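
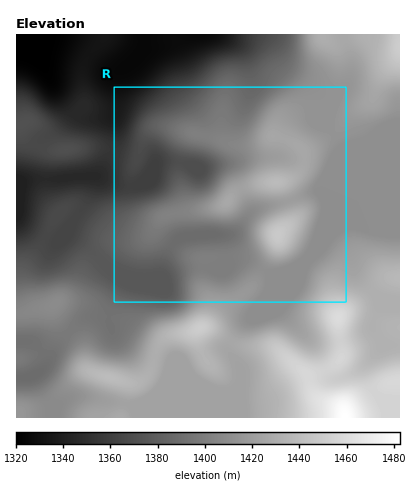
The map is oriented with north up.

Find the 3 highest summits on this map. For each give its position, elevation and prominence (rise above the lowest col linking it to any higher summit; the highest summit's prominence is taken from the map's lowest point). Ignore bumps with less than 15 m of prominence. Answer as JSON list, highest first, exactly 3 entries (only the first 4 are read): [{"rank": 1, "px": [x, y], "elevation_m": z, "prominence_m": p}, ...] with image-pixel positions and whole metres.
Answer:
[{"rank": 1, "px": [200, 328], "elevation_m": 1451, "prominence_m": 24}, {"rank": 2, "px": [278, 234], "elevation_m": 1448, "prominence_m": 34}, {"rank": 3, "px": [276, 182], "elevation_m": 1439, "prominence_m": 19}]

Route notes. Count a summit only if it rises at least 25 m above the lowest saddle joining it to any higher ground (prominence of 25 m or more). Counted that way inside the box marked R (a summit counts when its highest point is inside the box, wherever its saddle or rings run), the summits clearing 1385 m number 1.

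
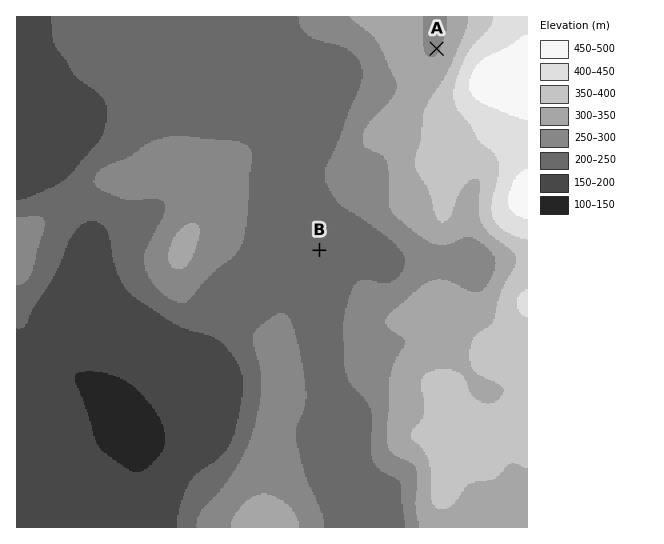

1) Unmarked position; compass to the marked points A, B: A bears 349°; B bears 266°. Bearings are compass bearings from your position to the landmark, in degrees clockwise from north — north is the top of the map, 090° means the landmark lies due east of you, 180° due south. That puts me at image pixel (474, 239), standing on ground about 300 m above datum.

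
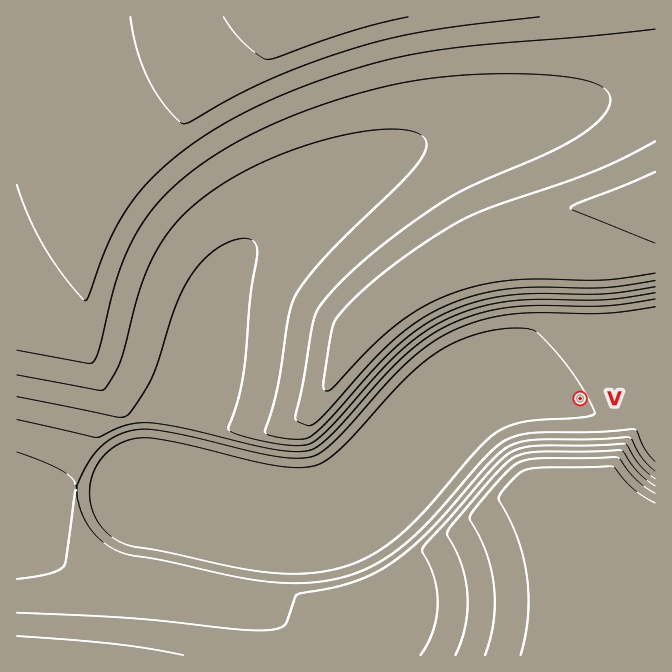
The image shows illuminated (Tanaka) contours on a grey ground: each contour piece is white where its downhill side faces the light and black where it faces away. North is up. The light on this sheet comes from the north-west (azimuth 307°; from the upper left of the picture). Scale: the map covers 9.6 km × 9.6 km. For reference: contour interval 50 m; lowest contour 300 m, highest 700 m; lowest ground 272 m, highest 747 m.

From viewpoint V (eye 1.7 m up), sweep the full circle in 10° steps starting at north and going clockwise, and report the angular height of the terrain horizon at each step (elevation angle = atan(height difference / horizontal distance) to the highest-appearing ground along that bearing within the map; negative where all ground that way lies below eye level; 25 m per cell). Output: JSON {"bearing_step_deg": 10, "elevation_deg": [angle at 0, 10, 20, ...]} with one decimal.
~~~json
{"bearing_step_deg": 10, "elevation_deg": [9.8, 9.7, 9.1, 8.1, 1.2, 0.3, 0.3, 0.3, 0.2, 0.2, 0.2, 0.8, 3.1, 6.7, 10.7, 14.0, 15.4, 16.0, 16.2, 15.9, 15.2, 14.1, 12.0, 7.7, 2.6, 0.5, 1.8, 4.4, 5.1, 5.7, 6.3, 7.0, 7.7, 8.5, 9.1, 9.6]}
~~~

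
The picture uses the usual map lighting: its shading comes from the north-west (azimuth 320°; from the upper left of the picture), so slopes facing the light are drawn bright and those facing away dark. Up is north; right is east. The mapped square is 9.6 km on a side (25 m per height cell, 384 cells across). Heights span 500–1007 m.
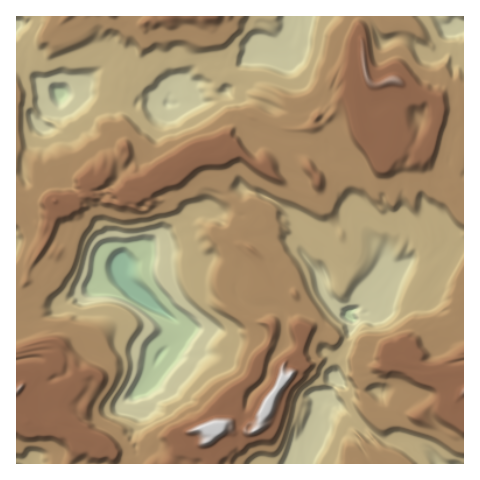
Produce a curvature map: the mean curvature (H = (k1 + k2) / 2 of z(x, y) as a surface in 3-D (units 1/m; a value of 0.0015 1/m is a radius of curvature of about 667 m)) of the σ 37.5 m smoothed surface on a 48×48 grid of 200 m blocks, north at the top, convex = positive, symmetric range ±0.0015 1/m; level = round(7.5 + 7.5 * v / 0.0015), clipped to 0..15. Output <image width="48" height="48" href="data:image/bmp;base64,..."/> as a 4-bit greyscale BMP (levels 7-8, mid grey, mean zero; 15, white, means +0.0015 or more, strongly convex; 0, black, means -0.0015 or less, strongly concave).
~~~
<image width="48" height="48" href="data:image/bmp;base64,Qk32BAAAAAAAAHYAAAAoAAAAMAAAADAAAAABAAQAAAAAAIAEAAATCwAAEwsAABAAAAAAAAAAAAAAABEREQAiIiIAMzMzAERERABVVVUAZmZmAHd3dwCIiIgAmZmZAKqqqgC7u7sAzMzMAN3d3QDu7u4A////AIUqaYS384V3t5eblKAUhHSpPHeIn0dGl/JKRNqZ83himYY2mqWPoXcdL6itomhUjzlSi4iOh3yFx1T1N5mcsWdYaVxwNjFMpNu8mIukXTXn+7/Npq9so2Zx1pA9JKumKoiHiKcsyqVohqaO9lX0xZNzyUbZuY1l2Yh3iF5wIDUWGoSzN3T6tJV2aD6Ids1Nh3d3iF1kN66W1zlOiCbOhldnCpu4l1Wah4d4iKabhAF6JZel6IB/eSAR+osAt3MKecZ3mIepuHNFs6dsXtkH95baIMtXczvIdniIVprcyoJyySxydoxC/8iADNdKWdmIiKqYlqpzyXVoLYPJQk+j44+YlcbMqYm8iFRZmINo+DhkcsY4gqzwjMK0ZddMiIwDmt2XnDd7OwondJleg6PaEvJGYNcvmLZHRyOb1XiMOYh0hy1YtYkPJNh78c/Jr+N4dndlV6vKZ+b2iFGQoZcfDM9Nw1tGd0eIh3eIrmVXaPqpNhsqO7eeNqS4YCMQhf3Zh4ejJKzb38ggdbXI+Ydld2rDcFh3GzEZqIeXORN7lhALXF5pmHiHh45Qaph3LohxuHeMmTEShDKU4+g8h4iIergG/DeHSph0mZp412ZbU1teaadNh3h4d9cGu2R3dMh3XHh4j3ksFnxdPIc9h3eHiqcGmLdXc7iHLbtGe8ccBjo8PYdHmHeHjmCLh5pWZCuIY6fzt+UaYLkdSodTp3p4xRqYiImDmVqHcje4Z+VgNjMMO4WLiJd4somIeIhkepiHdndvF7hHiIVoLHa6h3d5dYh3l4d5qIiIdLdfM284WZhziXfMeYeJtXdVh4iIh3iIRYctvEaYy6u4RHZCOneLRUKrV3dmV2d1TYc8ieU2i9Wo2gRjWoi+AZ2cVnVW0PMkyHdP7LrIipuhWtk4zJwAzZdosSP2x/DciJhjIkqDXIitZFmZogeoaITVmquIiIqXh1aHdbudKLqInmN3iKct1mTziIdERnd4eSmIdyurcnXpiMcjNTj+F09GeHPfhGZXeju7mHRbjEMb2InN9s3aV4lXd3LYp7ykerVUu7lWToeFPbiIi7CEd3d3hx2IiXjxeMKZUyy3TkyW5o7bjwd3d3d4hLp4iHnDeIkwqGNahsVIZJg19Gd3eIhnc+h4iJW4WJUqrLdfz3WjKJGrRniIh2uWVqh4imDOKbClUlxjJk0Wc11l/KqmeHXaSZd4ihG+KZ0aW1THd3g4R2BHQ1k0mYdkiod3eJmeKNosAaOIiJoYeHS5CVqp6ryFiod3d4nPOIwZN5WZiIuyd3N8OXWHNBS3S3e5eao0ejkFMyFaiHi5Eim4mJmcybHYa203yMGInmi9zNyIiHeJzYqHemeDIVe3TF17zztuVYdoNHiId3VXeHVWfQZndys8PG8DZMBCh4ZY2UNndQ91QFqWOyd3d2Y+O39EzDKHiLXrictEG4qbzLmK83FFd3VtaK4ABS96aUpMh4mLm4hTZVVVj2qbV3K4sfweur5zQwgsiVZlV3v55pi7OVZ8R3Hjh5R4iOOiUQ=="/>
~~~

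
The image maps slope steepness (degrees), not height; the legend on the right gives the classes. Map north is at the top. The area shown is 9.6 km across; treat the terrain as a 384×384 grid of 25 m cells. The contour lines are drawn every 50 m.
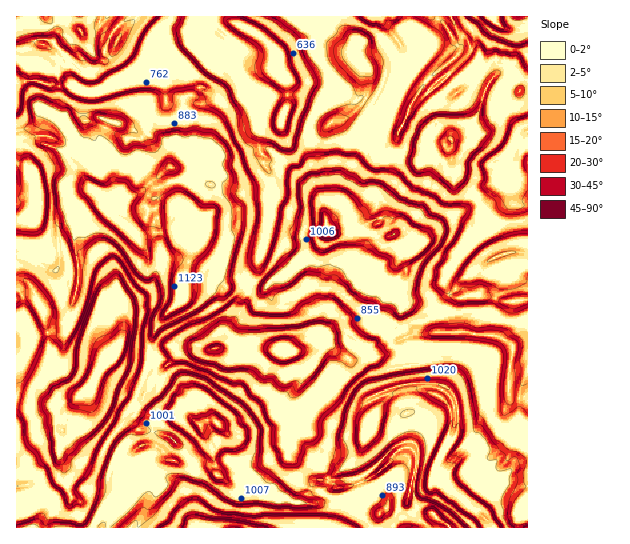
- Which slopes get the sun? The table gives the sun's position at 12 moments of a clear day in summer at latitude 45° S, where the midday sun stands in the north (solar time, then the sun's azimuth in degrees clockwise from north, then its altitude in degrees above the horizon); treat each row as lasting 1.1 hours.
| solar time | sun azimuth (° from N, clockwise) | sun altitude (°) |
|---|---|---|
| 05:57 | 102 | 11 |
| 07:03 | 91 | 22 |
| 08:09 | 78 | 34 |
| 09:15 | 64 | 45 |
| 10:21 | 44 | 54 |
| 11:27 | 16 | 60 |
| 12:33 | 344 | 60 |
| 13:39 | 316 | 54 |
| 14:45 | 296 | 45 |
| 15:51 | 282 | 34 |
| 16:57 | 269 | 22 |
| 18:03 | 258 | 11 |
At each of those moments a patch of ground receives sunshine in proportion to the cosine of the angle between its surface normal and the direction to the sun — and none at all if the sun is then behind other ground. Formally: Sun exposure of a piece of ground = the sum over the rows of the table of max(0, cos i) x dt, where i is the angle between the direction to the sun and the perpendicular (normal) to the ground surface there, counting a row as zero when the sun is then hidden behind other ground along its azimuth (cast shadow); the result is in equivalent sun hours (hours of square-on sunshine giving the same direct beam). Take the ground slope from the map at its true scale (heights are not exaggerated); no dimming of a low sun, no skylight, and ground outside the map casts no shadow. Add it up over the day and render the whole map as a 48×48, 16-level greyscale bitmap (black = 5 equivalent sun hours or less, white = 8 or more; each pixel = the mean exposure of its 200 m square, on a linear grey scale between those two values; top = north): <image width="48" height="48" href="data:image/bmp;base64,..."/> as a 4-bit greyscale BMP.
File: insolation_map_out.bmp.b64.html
<image width="48" height="48" href="data:image/bmp;base64,Qk32BAAAAAAAAHYAAAAoAAAAMAAAADAAAAABAAQAAAAAAIAEAAATCwAAEwsAABAAAAAAAAAAAAAAABEREQAiIiIAMzMzAERERABVVVUAZmZmAHd3dwCIiIgAmZmZAKqqqgC7u7sAzMzMAN3d3QDu7u4A////AN7u3L3ZbMVomVEABLzNy1K5nFfLQkbczN7u3b3dl4uGIwACQAAABJ3Mmr0gAV7LrN7uqbzt26WlEqMjJInLzd3d6oYAGu3MnN3tp8re3dxbuSre7u3dt2zd7cRD3szdm+7qu9ve7d6yEzXN793Mm4vZzLi+7M3ezO7a28zO7t2qyt3N7u3u3ZQoN6q+583u2u7Irbu+3ey9yJm9q8q93d20aZq9zc3t/u7WvMu92r7tmNQ2q7uu3KpGZrq7t93f7cvXu9zM7/11NrjamqrM26nYiFfK6L3d3cvJzLzN7dxFaknNy6vLm7rdjN3LzL7d3dzazdy83dus3u3MyqzLvazum97cvMzO3r27vN273Mze7u3c27zLvMzfus20nMvc3r13lrvLvMzO7tzNzMzcurzt2rlszLvbq5vUEUrL3czO7czd3c3LzLzd7szd7czZisfNsze8vN3d3N3d7czKzdzO3d3e/tzai+m92XWautzNzd3d3czMvu3c7u7t7t3bnOyLiZSImd3NzLvd27yd3szcfe7u7u7tnN10dXYWeZdrOEnd1iJc262Sre7t3e7tWt7L1kdAWZIRhHxzIxFbyLlc3dyHeHREjO2r2xeGWagAAQGNllaDJMnd2GzJma3N7uyn3ER5iJuSEmGXWJdr3GfZJpXN7u7u/syJ23KIWJq9iSIVt82kIYkm3ezN683Zeclt3KBXIoiezMuLqDPNzIbd3dm9x1d5mYTN3MQQMgiuzNyrvOw2ZG3d3MmoqrjN3M3u28VDK7zPus2Lq97Ym97txVlmmt3N3d7u2b0QZourtb2Jid3tet3XK8QVer7tze7tqGhySKht3HyZeMu4ciJI3d5zN5ve7u7sbMVDrsa+7ZvJWKuqZJzNyN7rdqzN7ty7ndsq7dre7rraWIy5rs3s3+3uuZzM3quavbTO3Mve7srZeHu5zt3t/+3d3IzGVqqZ3Grdxonu7d3riauJ7u7t7t3dzeyazYqI2o7u7M7+3d28epic7u7d7d3d3Nlr24l73N3f7drO7d2sm5nO/u7d3d3dusvN3Zl8zu7u7txZ3e3LrLvd3u7d3tzcypfd3UKovu7u7d793eyrzMzO/u7c3brM27zu6rpo7u7u3v7u7u3Ly8vO7d3d3Mm8zc3d7dvazu7tvN3u7u2+7cqu7+7t2Je5itzb3dqJ3u7Hjd7d7u3NzHiezf7tzHeMast7zsnN7Kne7d7u7u3NzDetpK3t3JdBEVi87qru7d7+3u3u7u3c3TW83JvezNe8zIPe7q7u7LzN3u3O3N283bfM7u3u3NyL3Nne7s2nq0TN7d7u7e3N3sy8zu7+7d6pvuu+20RZUbso3u7u7c3d7MiJru7b3t3pmu2t7M7d3aW2PN7u3M3duri23u3J3t3vt63dxt29pFqqp83tzN3tyqeb7dzK3d3e7KgyCDi5W7t6t73bzd7u2zmd2oy63e7crpSCIsdEysx9ymzK3e7ckpVt3ZEZjO3Iq5YSve7u3u2o7WfHzdphOCnd3dszc5dLuDBczQ=="/>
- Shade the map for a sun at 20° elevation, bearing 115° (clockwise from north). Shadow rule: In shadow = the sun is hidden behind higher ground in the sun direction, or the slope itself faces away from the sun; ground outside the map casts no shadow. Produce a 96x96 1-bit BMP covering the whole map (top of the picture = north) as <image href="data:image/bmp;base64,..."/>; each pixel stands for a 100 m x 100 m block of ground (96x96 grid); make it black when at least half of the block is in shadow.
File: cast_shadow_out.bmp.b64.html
<image width="96" height="96" href="data:image/bmp;base64,Qk2+BAAAAAAAAD4AAAAoAAAAYAAAAGAAAAABAAEAAAAAAIAEAAATCwAAEwsAAAIAAAAAAAAA////AAAAAADGGAAAAAAAAAAAEgP3nAAAAAAAAAAAJABwHgAAAAAAADABQAAAHgAAAAAAAHACAAAAPwAAAAAAADiAAAAAfwAAAAAAAA2AAAAAdwAAAAAAAADwAAAAdwAAAAAAMAB4AAAAewAAAAAAAAB4AAAAf4AACAABgAD4AAAAP4AAGAAAcDH8AAAAP4AAMAAYeDn8AAAA/8AAEAAcOAz8AAAA/8AAEAAcPAR+AAAA/8AAIAAeGAJ+AAAA/+ICQAAOGYA/AAAAf/AAwAAHmwA/AAAAf/gAAAAD/wAHgAAAf/wAQAAB/wAHgAAAP+8IwAAB/4ADgAAAH+cZoAAB/4ABwAAAH/e4eAAB/4ABgAAAH/O4AAAB/+AAAAwAH/v8AAAA/7AAAAQAH/38AAAA/8AAAAQAH/3+AAAM//AAAAQAD/z/gAA+f5wAAAQAB/5/gMAfP/HyAAYAB/4+AAMHv/8AAAYAA/8fAcADn//8AAYAA/8MAcADw/h/gAQAAf8GAAB54DwAAAYAAf8AAAA+6BwAAA4AAf8ABgAcCAgAAA4AAP8AAAAAGBAAAAYAAH+AAAAAGBAD8AAAAH/AAAAAOAABAAABAD/AAAAAMQAAAAAHAD/AAAAAAwAAAAAHAD/wAAAABwAAAAAHAH/wABAAAAIAAAKHAH/4ADAAAAAAAAeGAH/4ABAACAAAP4AGIH/8AAAAAAAAAAAEIH/8AAwAAgAAAAAAIH/8AA4ABgAAQAAAMDx8AB4AAAAAYAAAMD48AA8AAAAAcAAAMBwcAA+AAAAAcAAAIDwMAA/gAAYAeAAAIDgMAA/wAAQAPAAAIDgEAA/wAAAAHgAAYDAIAAf5AAAADwAAYAAYAAO7AAAAB8AAwBAYAAO/AAAAA/A4wAAQAAP/wAYAAH48gAAwAAH/wAgAAAAdgAAwAAH/wAgAAAAfgQAwAAH/wDAAAAAfAgAwAAH/wBgAAAAfBgAwGAP/AAAQYAAfDAAwAAP/AAAAgAAfAAA4AAP/gAAAAAA/GAAcAAP/4AAAMAA/OMAAAAH8wEAAewA/OcAAAAH+AEAAf4A/gAAgAAH/0AAYPwA7gAAwAAD98BwYPwAbgAAwAAB8AAAAPwADAAA4AAAeAAAAP4ACAAAAAAAf8gAAf+AAAAwAAAB4AAAAf/AZgADgAAA4AAAAf/AAAADwAAA4AAIAZ/gAAAB9gAB8MAcAA/ggBgAAAAD8DgcAA7gwAgAAAAD8BgOAAT7gBwAAAAB+AQOAAx/gBgAAAAB+AAOAAwDgAAAAAAA+AAHAAQDwD8AAAAA/AAHgAQDwAfwMAAAfAADgAILDAD+PgAA/gABgAIDhAAAAQAA/gDBwAMAAAAAAAAAbgDA4AECAAAAAAAAbAHgYAAAAAAAAAAAzADAMAAEAAAAAAAAyADAGAAMAAAAAAAB2AAADQAIAAAAAAABsAGABAQAAAEAAAABsAGABgQABgGAAAAAcAGABgAAAACAAAAAAAEABgAAAAAAAAAAAAAAAAQAAAAAAAAAAAAAAIgAAAAAAAAAAAAAAYQI="/>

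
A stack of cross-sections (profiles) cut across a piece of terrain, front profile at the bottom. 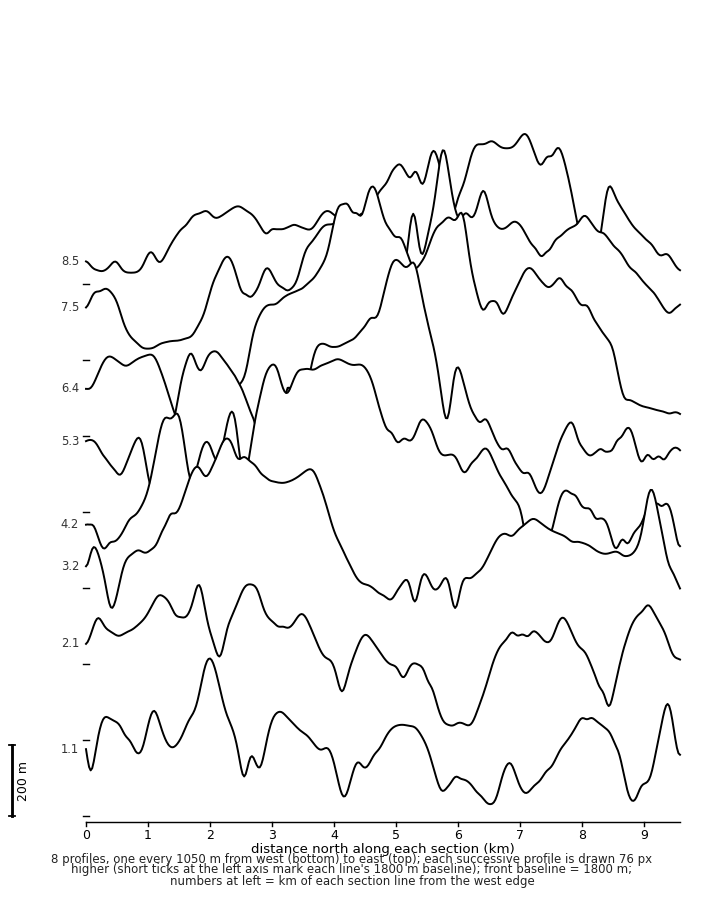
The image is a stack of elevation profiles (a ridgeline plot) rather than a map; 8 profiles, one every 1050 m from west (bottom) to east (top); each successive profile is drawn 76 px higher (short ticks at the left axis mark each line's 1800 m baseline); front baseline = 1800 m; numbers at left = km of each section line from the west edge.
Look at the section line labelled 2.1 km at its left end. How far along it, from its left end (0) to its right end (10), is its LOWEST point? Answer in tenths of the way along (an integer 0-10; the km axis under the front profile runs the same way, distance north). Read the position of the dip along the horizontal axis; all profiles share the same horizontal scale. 6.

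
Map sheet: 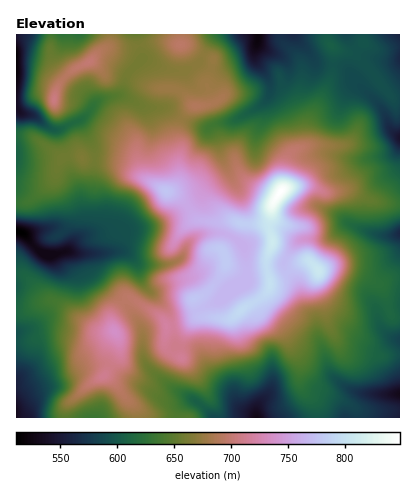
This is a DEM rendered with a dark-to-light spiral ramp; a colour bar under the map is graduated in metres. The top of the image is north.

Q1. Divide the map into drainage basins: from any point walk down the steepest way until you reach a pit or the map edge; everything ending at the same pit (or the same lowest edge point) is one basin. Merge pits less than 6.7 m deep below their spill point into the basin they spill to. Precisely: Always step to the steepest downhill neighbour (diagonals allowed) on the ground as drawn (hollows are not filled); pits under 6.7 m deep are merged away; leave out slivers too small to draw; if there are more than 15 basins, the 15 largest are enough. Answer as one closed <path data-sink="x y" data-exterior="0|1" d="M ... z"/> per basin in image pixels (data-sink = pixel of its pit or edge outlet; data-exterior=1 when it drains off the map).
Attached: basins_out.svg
<path data-sink="18 232" data-exterior="0" d="M80 156l-18 2-7 20-7 8-18 15-14 3 0 107 8 0 14-7 16-3 38 27 8 3 14 0-1-17 11-13 6-3 28 16 7 8 2 6-2 18 15 11 1-15 13-23 4-2 32 2 37-27 3-6 0-6-4-16 7-22-4-14 1-11-4 5-6 2-62-4-18-23-40-20-14-12-14-4-26-1z"/><path data-sink="258 34" data-exterior="1" d="M326 34l-145 0-1 11 8 1 25 14-6 22 5 20-10 4-8 0-10 10-6 18 2 8-1 38-3 6-9 6 13 5 18 23 14 2 22-1 8 3 18 0 7-2 5-18 11-16 4-28 5-8 15-8 3-24 22-46 2-24-7-10z"/><path data-sink="256 418" data-exterior="1" d="M130 298l-6 3-11 13-1 12 7 14 0 14-15 22 4 1 9 9 11 15 16 11 8 3 16-1 16 4 133 0-1-12-16-22 0-20-3-8-12-22-25-22-6-10-24 17-18-2-14 0-4 2-13 23-1 15-15-11 2-16-2-8-7-8z"/><path data-sink="16 56" data-exterior="1" d="M50 34l-34 0 0 100 18 4 28 20 18-2 6 4 36 3 8 4 10 10 24 13 8 0 7-10 0-52 7-14 8-8-12-14-6-3-22-1-6-3-20-21-22-14-8 2-8 10-18 8-8 7-9-11-4-8z"/><path data-sink="400 138" data-exterior="1" d="M334 47l-1 23-3 10-20 40-3 24-15 8-5 8-4 28 25-2 16 6 24-2 24 11 28 2 0-105-8-1-36-42z"/><path data-sink="400 394" data-exterior="1" d="M310 261l-14 4-12 10-14 6-3 11-12 10 5 10 25 22 12 22 3 8 0 20 4 8 9 8 4 10 0 8 83 0 0-64-22 2-26-5-8-3-7-6-10-20-10-32-1-6 3-12z"/><path data-sink="400 234" data-exterior="1" d="M308 186l-24 3-12 15-3 24 4 14-7 22 4 16 14-5 20-14 6 0 8 10 14-4 10 1 18 6 18 9 14-5 8 0 0-74-28-3-24-11-24 2z"/><path data-sink="16 414" data-exterior="1" d="M54 301l-8 0-20 9-10 2 0 106 48 0 3-14 19-18 16-9 17-23 0-14-5-9-18-1z"/><path data-sink="400 340" data-exterior="1" d="M336 267l-16 3-4 16 11 36 10 20 7 6 8 3 26 5 22-2 0-36-6-1-4-3-8-26-22-14z"/><path data-sink="16 156" data-exterior="1" d="M22 135l-6 1 0 67 14-2 18-15 7-8 7-20-28-20z"/><path data-sink="94 418" data-exterior="1" d="M106 376l-16 7-23 21-1 14 71 0-3-12z"/><path data-sink="400 34" data-exterior="1" d="M400 34l-38 0 1 8-9 9-6 1 8 3 38 43 6 0z"/><path data-sink="78 34" data-exterior="1" d="M110 34l-58 0-2 18 3 12 11 13 8-7 18-8 8-10 10-5 2-3z"/><path data-sink="136 34" data-exterior="1" d="M180 34l-68 0-2 10-4 4 22 0 32-7 20 4z"/><path data-sink="346 34" data-exterior="1" d="M362 34l-34 0-1 6 5 7 6 3 14 2 11-10z"/>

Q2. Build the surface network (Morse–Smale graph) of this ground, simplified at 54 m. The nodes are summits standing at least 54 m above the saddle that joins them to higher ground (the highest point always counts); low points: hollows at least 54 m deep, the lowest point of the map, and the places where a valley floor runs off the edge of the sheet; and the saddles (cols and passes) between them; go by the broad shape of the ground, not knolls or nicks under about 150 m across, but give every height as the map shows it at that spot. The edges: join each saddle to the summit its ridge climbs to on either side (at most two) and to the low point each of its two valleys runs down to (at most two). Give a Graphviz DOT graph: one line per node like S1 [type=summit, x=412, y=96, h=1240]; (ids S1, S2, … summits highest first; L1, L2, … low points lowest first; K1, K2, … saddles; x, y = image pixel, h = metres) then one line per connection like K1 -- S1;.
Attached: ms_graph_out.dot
graph terrain {
  S1 [type=summit, x=280, y=192, h=848];
  L1 [type=low, x=20, y=232, h=511];
  L2 [type=low, x=16, y=56, h=516];
  L3 [type=low, x=258, y=34, h=521];
  L4 [type=low, x=256, y=418, h=526];
  L5 [type=low, x=400, y=394, h=529];
  L6 [type=low, x=16, y=416, h=531];
  K1 [type=saddle, x=188, y=208, h=757];
  K2 [type=saddle, x=124, y=302, h=694];
  K3 [type=saddle, x=16, y=202, h=629];
  K4 [type=saddle, x=16, y=312, h=611];
  K5 [type=saddle, x=316, y=418, h=598];
  K1 -- S1;
  K1 -- L1;
  K1 -- L3;
  K2 -- S1;
  K2 -- L1;
  K2 -- L4;
  K3 -- S1;
  K3 -- L1;
  K3 -- L2;
  K4 -- S1;
  K4 -- L1;
  K4 -- L6;
  K5 -- S1;
  K5 -- L4;
  K5 -- L5;
}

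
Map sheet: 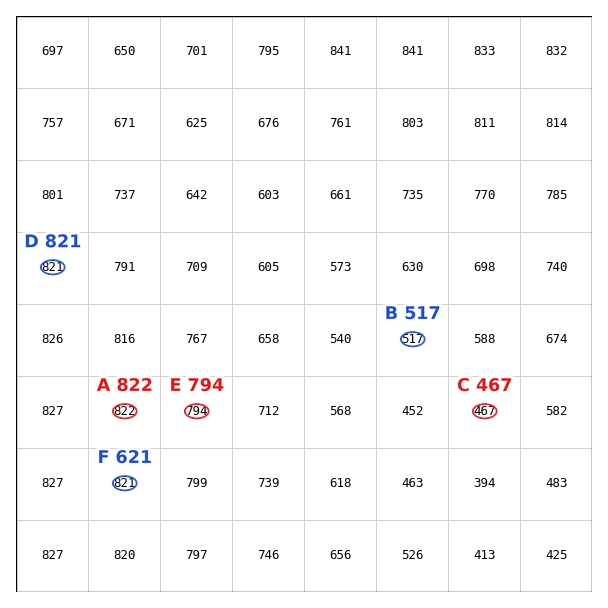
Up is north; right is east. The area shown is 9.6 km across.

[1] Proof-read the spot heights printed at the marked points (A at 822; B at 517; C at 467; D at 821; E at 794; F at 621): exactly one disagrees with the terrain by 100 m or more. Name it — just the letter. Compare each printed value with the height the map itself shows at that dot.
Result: F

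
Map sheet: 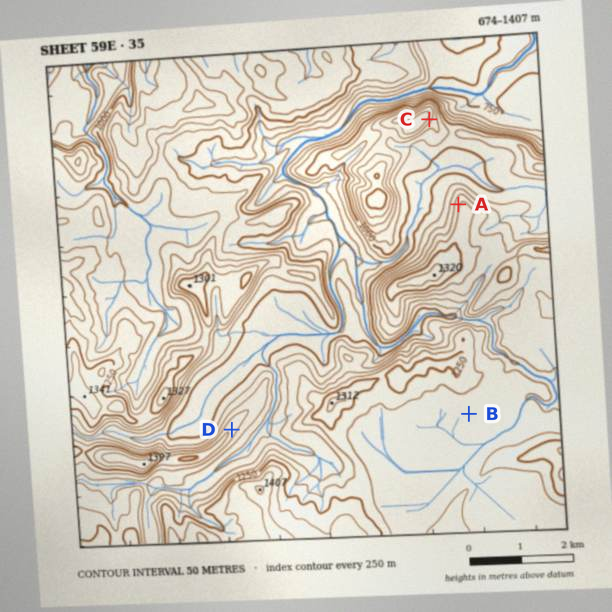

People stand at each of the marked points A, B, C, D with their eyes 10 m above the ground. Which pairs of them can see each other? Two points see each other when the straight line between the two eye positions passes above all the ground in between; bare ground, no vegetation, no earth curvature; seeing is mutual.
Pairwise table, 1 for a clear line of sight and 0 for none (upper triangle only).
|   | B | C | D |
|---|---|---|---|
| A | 0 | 1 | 1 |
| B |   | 0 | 0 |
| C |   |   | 0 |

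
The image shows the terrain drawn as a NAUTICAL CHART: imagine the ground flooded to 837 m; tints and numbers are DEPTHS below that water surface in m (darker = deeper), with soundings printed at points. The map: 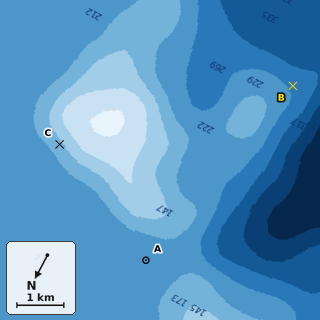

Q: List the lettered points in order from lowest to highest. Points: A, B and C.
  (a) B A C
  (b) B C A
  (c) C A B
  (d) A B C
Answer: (a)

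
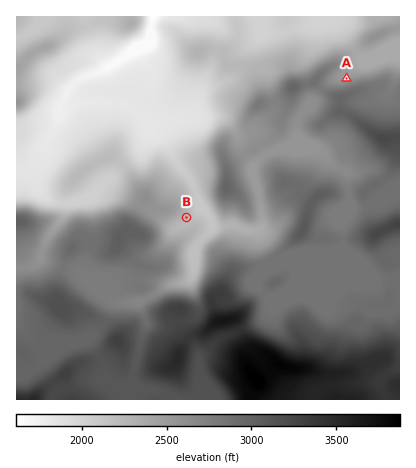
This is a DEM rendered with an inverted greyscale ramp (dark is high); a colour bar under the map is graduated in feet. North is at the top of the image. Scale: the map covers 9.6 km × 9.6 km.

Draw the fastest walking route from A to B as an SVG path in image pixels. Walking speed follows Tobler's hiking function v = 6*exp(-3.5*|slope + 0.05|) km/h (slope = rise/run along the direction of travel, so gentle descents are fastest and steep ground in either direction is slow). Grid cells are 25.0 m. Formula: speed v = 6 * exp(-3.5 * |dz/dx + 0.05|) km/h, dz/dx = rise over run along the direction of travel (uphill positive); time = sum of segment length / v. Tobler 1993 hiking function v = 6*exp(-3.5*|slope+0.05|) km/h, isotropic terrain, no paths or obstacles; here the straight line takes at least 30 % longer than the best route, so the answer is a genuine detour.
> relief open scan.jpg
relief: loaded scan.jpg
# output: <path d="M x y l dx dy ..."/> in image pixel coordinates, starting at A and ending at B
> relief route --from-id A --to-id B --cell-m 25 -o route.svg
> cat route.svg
<path d="M346 78l-14 8-2 0-10 4-12 0-4 2-16 18-50 24-8-2-6 0-6 2-8 8-4 10 0 10-4 6-2 2-2 4 0 20-10 22-2 2"/>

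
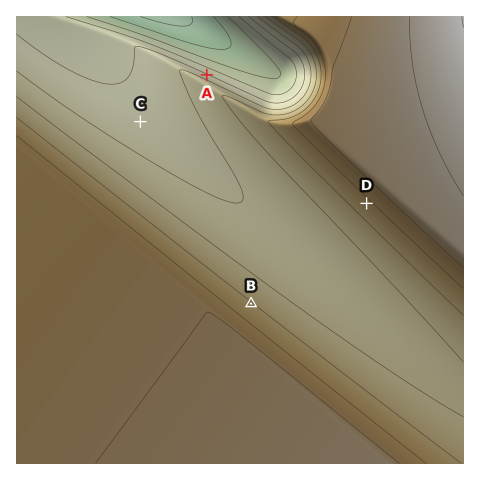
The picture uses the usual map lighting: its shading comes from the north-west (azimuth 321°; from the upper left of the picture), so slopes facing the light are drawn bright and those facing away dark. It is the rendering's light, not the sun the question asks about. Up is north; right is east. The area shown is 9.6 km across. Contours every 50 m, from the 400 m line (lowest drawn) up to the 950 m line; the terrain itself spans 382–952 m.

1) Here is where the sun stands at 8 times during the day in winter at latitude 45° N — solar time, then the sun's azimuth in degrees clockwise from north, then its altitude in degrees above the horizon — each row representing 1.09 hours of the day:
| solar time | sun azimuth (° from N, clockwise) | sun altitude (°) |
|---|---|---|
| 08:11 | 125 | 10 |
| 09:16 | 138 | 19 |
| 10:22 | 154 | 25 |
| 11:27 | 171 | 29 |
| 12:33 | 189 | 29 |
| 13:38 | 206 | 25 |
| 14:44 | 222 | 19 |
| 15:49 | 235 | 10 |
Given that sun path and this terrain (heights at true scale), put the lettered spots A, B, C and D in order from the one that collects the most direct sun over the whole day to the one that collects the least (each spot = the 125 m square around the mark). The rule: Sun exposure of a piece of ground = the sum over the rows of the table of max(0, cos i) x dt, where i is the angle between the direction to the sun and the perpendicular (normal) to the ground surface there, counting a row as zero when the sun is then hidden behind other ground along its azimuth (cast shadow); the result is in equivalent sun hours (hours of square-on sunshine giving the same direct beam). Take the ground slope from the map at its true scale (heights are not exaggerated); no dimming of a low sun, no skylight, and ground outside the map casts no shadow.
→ D > C > B > A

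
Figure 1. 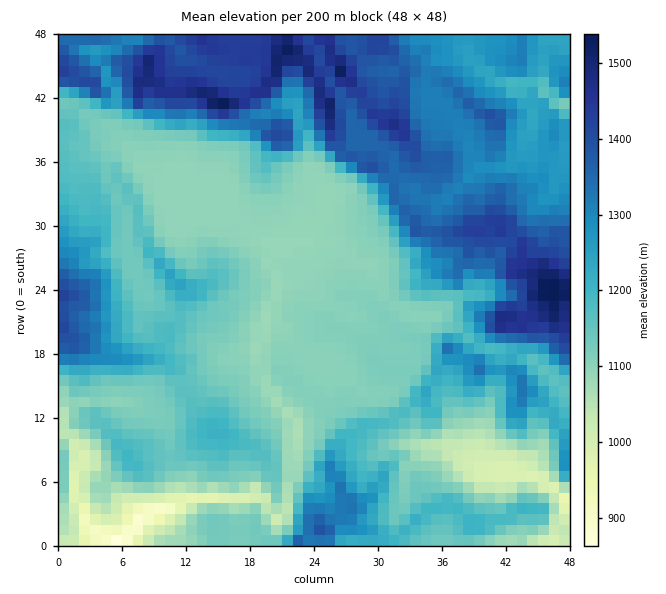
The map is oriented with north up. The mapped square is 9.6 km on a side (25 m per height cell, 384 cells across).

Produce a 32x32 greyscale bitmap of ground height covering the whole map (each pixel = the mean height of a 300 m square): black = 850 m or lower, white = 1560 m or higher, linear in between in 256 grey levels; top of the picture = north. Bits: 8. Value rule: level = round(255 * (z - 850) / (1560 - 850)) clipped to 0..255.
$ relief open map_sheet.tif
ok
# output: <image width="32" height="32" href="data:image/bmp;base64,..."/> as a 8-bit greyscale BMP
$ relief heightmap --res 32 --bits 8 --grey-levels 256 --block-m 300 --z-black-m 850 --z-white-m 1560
<image width="32" height="32" href="data:image/bmp;base64,Qk02CAAAAAAAADYEAAAoAAAAIAAAACAAAAABAAgAAAAAAAAEAAATCwAAEwsAAAABAAAAAAAAAAAAAAEBAQACAgIAAwMDAAQEBAAFBQUABgYGAAcHBwAICAgACQkJAAoKCgALCwsADAwMAA0NDQAODg4ADw8PABAQEAAREREAEhISABMTEwAUFBQAFRUVABYWFgAXFxcAGBgYABkZGQAaGhoAGxsbABwcHAAdHR0AHh4eAB8fHwAgICAAISEhACIiIgAjIyMAJCQkACUlJQAmJiYAJycnACgoKAApKSkAKioqACsrKwAsLCwALS0tAC4uLgAvLy8AMDAwADExMQAyMjIAMzMzADQ0NAA1NTUANjY2ADc3NwA4ODgAOTk5ADo6OgA7OzsAPDw8AD09PQA+Pj4APz8/AEBAQABBQUEAQkJCAENDQwBEREQARUVFAEZGRgBHR0cASEhIAElJSQBKSkoAS0tLAExMTABNTU0ATk5OAE9PTwBQUFAAUVFRAFJSUgBTU1MAVFRUAFVVVQBWVlYAV1dXAFhYWABZWVkAWlpaAFtbWwBcXFwAXV1dAF5eXgBfX18AYGBgAGFhYQBiYmIAY2NjAGRkZABlZWUAZmZmAGdnZwBoaGgAaWlpAGpqagBra2sAbGxsAG1tbQBubm4Ab29vAHBwcABxcXEAcnJyAHNzcwB0dHQAdXV1AHZ2dgB3d3cAeHh4AHl5eQB6enoAe3t7AHx8fAB9fX0Afn5+AH9/fwCAgIAAgYGBAIKCggCDg4MAhISEAIWFhQCGhoYAh4eHAIiIiACJiYkAioqKAIuLiwCMjIwAjY2NAI6OjgCPj48AkJCQAJGRkQCSkpIAk5OTAJSUlACVlZUAlpaWAJeXlwCYmJgAmZmZAJqamgCbm5sAnJycAJ2dnQCenp4An5+fAKCgoAChoaEAoqKiAKOjowCkpKQApaWlAKampgCnp6cAqKioAKmpqQCqqqoAq6urAKysrACtra0Arq6uAK+vrwCwsLAAsbGxALKysgCzs7MAtLS0ALW1tQC2trYAt7e3ALi4uAC5ubkAurq6ALu7uwC8vLwAvb29AL6+vgC/v78AwMDAAMHBwQDCwsIAw8PDAMTExADFxcUAxsbGAMfHxwDIyMgAycnJAMrKygDLy8sAzMzMAM3NzQDOzs4Az8/PANDQ0ADR0dEA0tLSANPT0wDU1NQA1dXVANbW1gDX19cA2NjYANnZ2QDa2toA29vbANzc3ADd3d0A3t7eAN/f3wDg4OAA4eHhAOLi4gDj4+MA5OTkAOXl5QDm5uYA5+fnAOjo6ADp6ekA6urqAOvr6wDs7OwA7e3tAO7u7gDv7+8A8PDwAPHx8QDy8vIA8/PzAPT09AD19fUA9vb2APf39wD4+PgA+fn5APr6+gD7+/sA/Pz8AP39/QD+/v4A////AEMsFQsSM0tRWWRkYmZjjK62l42NhHxwaWlwaltWTz8+SyEpLxgWK0FZZWRiY0ReqrqqpI91c39zcn9/d29sXzxNJ0dBKh4ZIjlKSEZQTFKdpamslnVlc31+dmtldXtsMFA1VUxNUklCRkBJRz9gT4GQqJaRfmJpaWdaSEVMUzw6UjZNYHN1Z2BeaGdjZG1SZ5GjhX2EYWNeTz41MjIzP31YMkdsfHRsbG9zdG5ybVBciI98b29lU09DOzc3OkFRjUpAWXd2cmlseX1/enNnUFZphHxyZFdOSkRCQUpXW1qMS2Fvb2dlY2l5gH5xZl9PVl5senp1bWZsVlJOYIV0c4hPYWphXl9haXR3dGZfV1FZXmBiZWp1doBkZl9woIqHfF1jXl1fYGVvcGxoYVtSXF1dXV1dXWODf3R9d3OfooZybnpwb29qbXJsZGBeVlteXFtbXF9gYGqGgpGbiaSVc3aen5malouAeGxhXVtVXFxbWlpdYGBgYX+VnaOMkXd7or+7p5eIfnpxZ2FeWlRaW1tcXF5gX2BheKaJf4WRl6fKx7iqjXZwd3VqZGFcVFdZXF5eXl5fYGBkcXmiz9HT0NzCtaaMdWxvdG5nZV9XVlpcXVxcXl9cW1xlhqzV29ro5si/qIdvZm1+f3FmYVxVWVpaXF1dXGFrbGt8haK+4fTwwLWohWhne4t+eW9jXFZXWFlbXFtcaoGNoZWPpczg9O+unZJ3ZmyHcmdvbGJaVlhYWFlZWVtpip6osrG62d/l15+Yh2xmd25dX2RgW1hWVlZXWFlbXneSrLK+wMDP0crFk4mHb2dzW1hZWllYV1dWVlZYW11mkru7w8zOz8zDvMGHfX5vaWtYV1dXV1hZWFhXV1hcX3muua+2xMrPwqutrn54eWxuY1hXV1dXWVtbWVdXV1xmmbSvqqq1tb6xpJuhd3ZzamtaWFdXV1daY2JbV1dYXoGrsa6zqqers6yim5h0cmxqXlhYWFhYWV5val5YWW2Xvbi0ure2pJ+dnJmalXFsZWBaWlpZWltcYXSMg2Z4trq6trzCt7alpqqVk5iUcG1iXl1eX2Fkcnd9n8S5f7LKtbXC0b6tq6Wqs5ePm5hyaWJhaHiIk5Clsq2uuauTz9K2yNjWsKmoqLXBno2WlWlqfImqurzDw+Ds0rmjkaDjzr7Nycurp6i1tq2djIxpk6vAmMva3dvj49XS286dst/F1MjAxaqnr62ckX2Dc5nOxK+oy+bYz9DMyszQ5r/Yz+TSvbm9sKuom42NlZGKoMSunLTF39XEx87R0tPl6uHN38fDwrusn5qQlZ2mmpCWsquqpqi4x8PS1dHR0t/q0dnLwcrIr6KfmJOXm6Gejow="/>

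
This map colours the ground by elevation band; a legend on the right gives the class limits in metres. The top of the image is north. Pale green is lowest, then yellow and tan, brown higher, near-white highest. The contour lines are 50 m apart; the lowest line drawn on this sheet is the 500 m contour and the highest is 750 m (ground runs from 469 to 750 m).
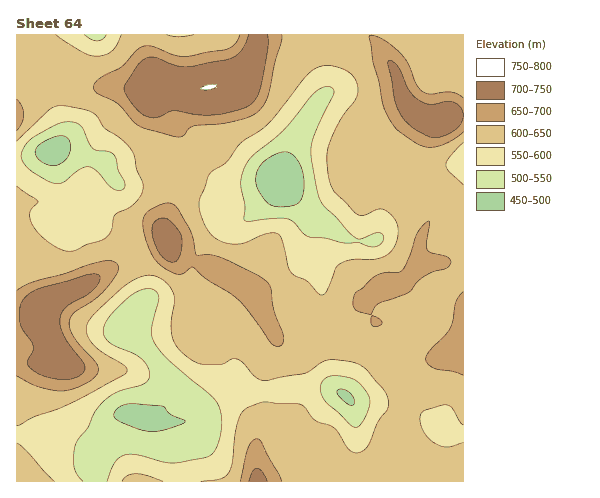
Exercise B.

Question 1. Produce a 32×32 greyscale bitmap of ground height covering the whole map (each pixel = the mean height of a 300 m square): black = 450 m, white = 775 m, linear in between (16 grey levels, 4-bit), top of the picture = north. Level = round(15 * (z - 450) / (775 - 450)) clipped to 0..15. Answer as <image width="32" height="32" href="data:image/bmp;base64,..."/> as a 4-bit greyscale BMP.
<image width="32" height="32" href="data:image/bmp;base64,Qk12AgAAAAAAAHYAAAAoAAAAIAAAACAAAAABAAQAAAAAAAACAAATCwAAEwsAABAAAAAAAAAAAAAAABEREQAiIiIAMzMzAERERABVVVUAZmZmAHd3dwCIiIgAmZmZAKqqqgC7u7sAzMzMAN3d3QDu7u4A////AHd2U0Z3ZmZ4vKiIiJmHiId3ZkRFVVVVV6qYiIiId4h3dmZERERERFeZiHd3d3eHd3ZmVEMzMzRHiYd3dld3d2d3ZmQyIiIjRniHd2VGd3dnd3dlQyIiM1Z3d3ZDNXd3d4mZh2VEMzVWZ2ZlMkZ3eIerzLmHZTNWZnd3dlVnd4mZvN3Kh2RFd3d3iHd3d4iZqrzcqGVEV3d3eJh3d4iIiaq824ZDNGd3d4mod3iJmYiazdqGUzRnd3eKqHd4mZmIis3cqGQ0Z3d4mph3eZmZiIqs3cuGVGeIiruYd3maqZmZiavMqHZ4ibu6h3d4mamZmIiImqmIq5q6iHd3d4iJqpmId3eIicypiHd3ZmZlaJmZd3d3d4rcqHZndlVEVFeZiHdnZneLy4dlVVVERWZniYh3d2Z3eamHZUMzNFZ3d4mId2ZmZWeId2VCESRnd3iIh2VFVVRnd3dlQhEld3d4iHdUM0VFd3d3dkIRNXd3eId2QhI0VneIh3dkMjZ3d3iIh2QiRWeImZiHdkNFd3eJq7mWVFZ4mqqpmYdlRWd4ms3cl3Z3ibzMzMy5dkRXeKzd3Id3iJvN3e7t24dkVnisuqp3d4mrzu7u7tyXdlZ4vKiId3eImr3czd3smHd3ebuXd3d3d3irqZqr3ah3d4m5h4d3d2VXiId4icyoh3iJmHiH"/>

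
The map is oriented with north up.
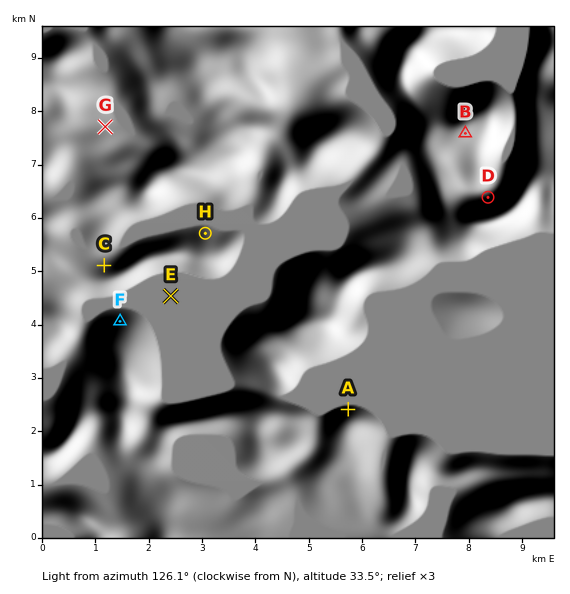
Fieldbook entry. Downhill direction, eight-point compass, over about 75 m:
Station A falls N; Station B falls S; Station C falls N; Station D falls N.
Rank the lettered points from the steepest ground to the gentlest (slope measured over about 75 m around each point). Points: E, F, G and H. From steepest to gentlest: F H G E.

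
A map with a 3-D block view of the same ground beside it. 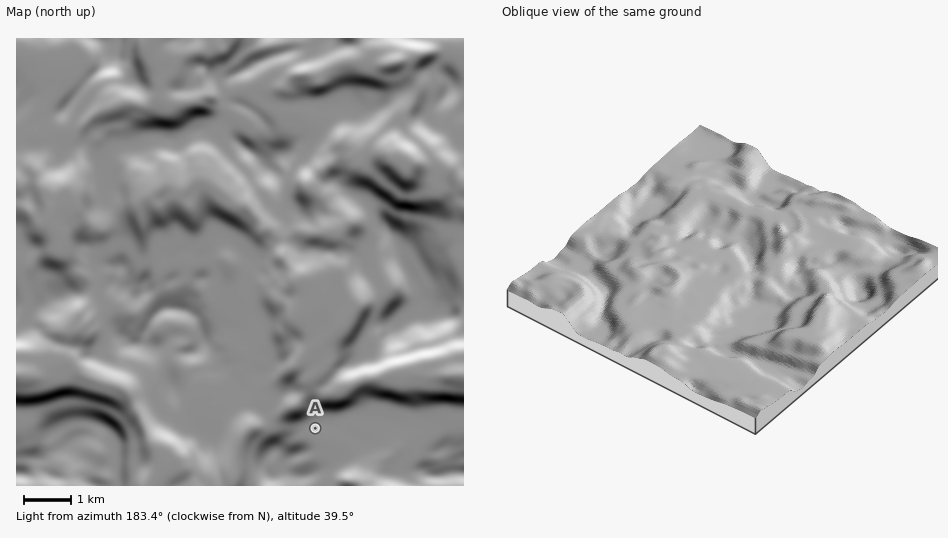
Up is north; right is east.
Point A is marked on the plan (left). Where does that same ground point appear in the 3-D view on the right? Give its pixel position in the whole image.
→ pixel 698 355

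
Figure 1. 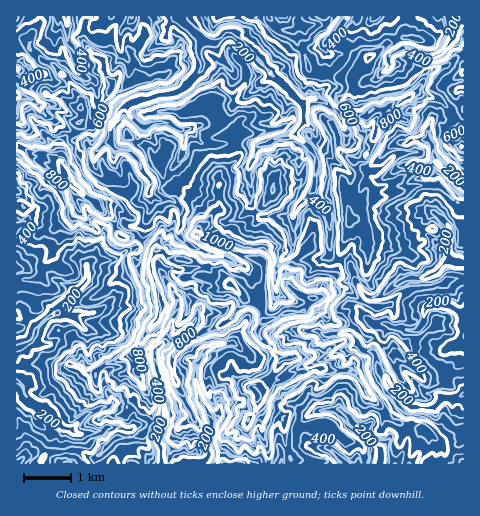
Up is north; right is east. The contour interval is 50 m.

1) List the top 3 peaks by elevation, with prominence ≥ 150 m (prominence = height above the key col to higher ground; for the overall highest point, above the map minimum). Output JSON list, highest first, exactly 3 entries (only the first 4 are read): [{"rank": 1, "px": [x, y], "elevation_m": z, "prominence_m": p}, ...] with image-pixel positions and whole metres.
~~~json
[{"rank": 1, "px": [231, 285], "elevation_m": 1241, "prominence_m": 1096}, {"rank": 2, "px": [70, 180], "elevation_m": 1052, "prominence_m": 377}, {"rank": 3, "px": [372, 110], "elevation_m": 957, "prominence_m": 373}]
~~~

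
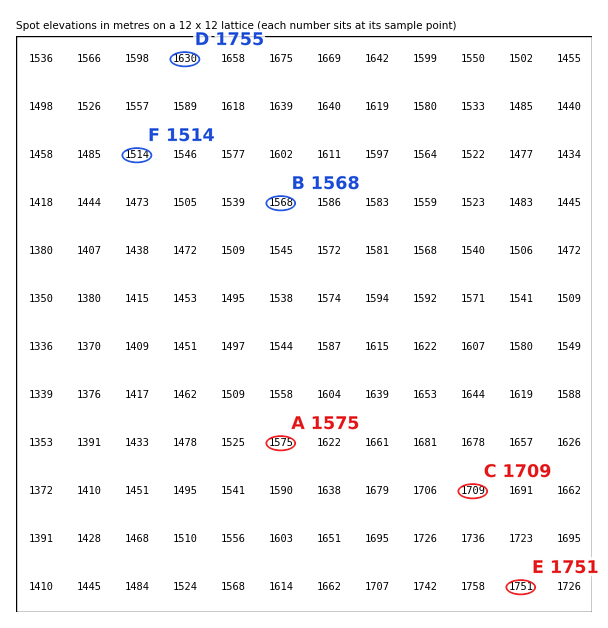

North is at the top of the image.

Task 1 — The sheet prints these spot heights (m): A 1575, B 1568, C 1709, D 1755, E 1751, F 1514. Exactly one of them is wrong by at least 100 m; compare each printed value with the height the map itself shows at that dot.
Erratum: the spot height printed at D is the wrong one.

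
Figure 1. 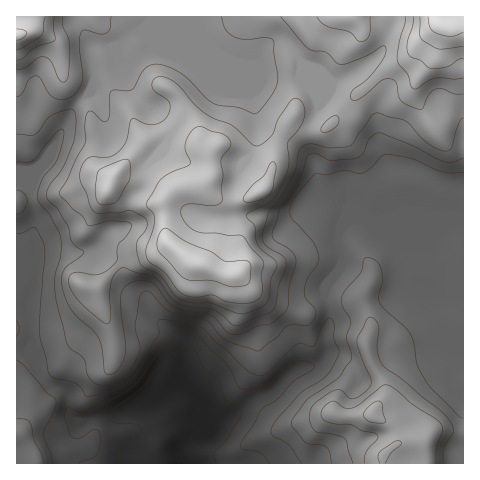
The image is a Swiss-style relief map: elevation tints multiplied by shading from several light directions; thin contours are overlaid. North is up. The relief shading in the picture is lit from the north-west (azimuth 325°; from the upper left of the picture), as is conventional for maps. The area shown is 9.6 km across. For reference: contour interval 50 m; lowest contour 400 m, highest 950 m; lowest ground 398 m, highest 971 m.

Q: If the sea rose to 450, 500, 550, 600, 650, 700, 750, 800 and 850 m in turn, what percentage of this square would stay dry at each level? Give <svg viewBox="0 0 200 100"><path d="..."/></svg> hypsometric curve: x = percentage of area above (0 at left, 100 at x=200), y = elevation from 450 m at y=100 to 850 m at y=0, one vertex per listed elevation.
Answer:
<svg viewBox="0 0 200 100"><path d="M190 100l-7-12-13-13-41-13-23-12-32-12-32-13-23-13-13-12"/></svg>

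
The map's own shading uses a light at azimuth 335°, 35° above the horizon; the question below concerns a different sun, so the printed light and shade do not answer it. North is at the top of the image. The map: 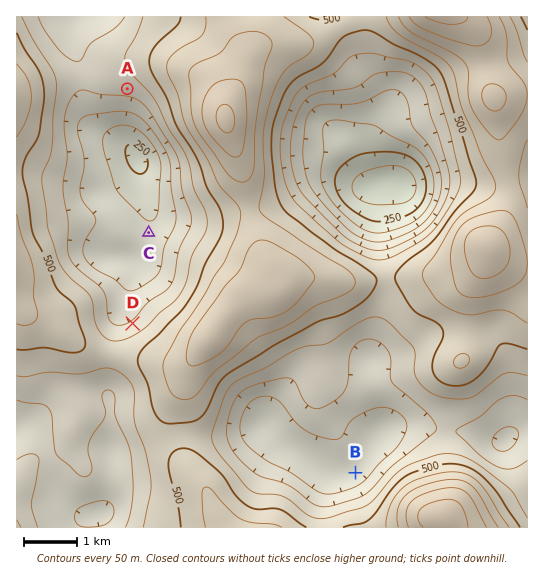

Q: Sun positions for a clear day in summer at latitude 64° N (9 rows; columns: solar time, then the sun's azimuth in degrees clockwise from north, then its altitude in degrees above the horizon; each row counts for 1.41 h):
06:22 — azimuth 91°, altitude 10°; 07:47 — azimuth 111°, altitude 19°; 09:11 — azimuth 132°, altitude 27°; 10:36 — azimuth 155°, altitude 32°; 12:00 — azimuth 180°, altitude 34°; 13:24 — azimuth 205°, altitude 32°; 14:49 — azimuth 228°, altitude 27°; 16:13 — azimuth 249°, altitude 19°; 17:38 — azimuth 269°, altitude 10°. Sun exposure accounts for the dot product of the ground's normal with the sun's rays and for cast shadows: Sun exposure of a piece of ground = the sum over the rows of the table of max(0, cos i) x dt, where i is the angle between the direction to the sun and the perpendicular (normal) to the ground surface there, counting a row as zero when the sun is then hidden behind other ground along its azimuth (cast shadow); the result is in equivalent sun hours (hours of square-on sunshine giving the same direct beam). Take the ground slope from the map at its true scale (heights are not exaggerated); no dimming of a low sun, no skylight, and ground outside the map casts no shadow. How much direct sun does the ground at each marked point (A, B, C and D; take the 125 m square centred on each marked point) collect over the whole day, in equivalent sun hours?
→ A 5.6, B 4.6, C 4.6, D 4.1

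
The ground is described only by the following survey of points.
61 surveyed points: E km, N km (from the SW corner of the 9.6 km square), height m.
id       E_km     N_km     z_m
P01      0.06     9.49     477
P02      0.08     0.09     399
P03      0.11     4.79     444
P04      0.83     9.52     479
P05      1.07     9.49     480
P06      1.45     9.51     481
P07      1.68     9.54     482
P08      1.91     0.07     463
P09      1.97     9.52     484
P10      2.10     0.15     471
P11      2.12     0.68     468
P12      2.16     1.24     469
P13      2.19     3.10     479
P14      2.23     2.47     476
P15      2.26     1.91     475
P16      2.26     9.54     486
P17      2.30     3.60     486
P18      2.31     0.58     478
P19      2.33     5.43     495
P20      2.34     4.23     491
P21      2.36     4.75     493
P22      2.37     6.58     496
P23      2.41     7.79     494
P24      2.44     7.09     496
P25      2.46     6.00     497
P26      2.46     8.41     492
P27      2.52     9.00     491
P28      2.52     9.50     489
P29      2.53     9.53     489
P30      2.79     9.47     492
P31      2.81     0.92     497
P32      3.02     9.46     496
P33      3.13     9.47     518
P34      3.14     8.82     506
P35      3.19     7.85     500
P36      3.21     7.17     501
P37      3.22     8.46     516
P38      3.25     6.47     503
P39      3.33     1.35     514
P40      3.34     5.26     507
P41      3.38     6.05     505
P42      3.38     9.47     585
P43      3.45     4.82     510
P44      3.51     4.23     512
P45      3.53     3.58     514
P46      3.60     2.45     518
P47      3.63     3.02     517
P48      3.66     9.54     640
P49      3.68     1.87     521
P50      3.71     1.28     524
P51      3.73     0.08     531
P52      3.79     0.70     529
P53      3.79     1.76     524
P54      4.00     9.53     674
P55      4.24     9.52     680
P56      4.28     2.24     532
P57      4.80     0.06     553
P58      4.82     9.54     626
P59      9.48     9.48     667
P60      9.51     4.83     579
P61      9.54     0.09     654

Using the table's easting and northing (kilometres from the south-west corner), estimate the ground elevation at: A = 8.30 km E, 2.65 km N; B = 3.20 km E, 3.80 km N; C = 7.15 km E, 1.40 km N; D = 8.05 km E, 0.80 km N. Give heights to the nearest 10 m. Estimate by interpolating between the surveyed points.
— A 600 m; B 510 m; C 590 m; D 610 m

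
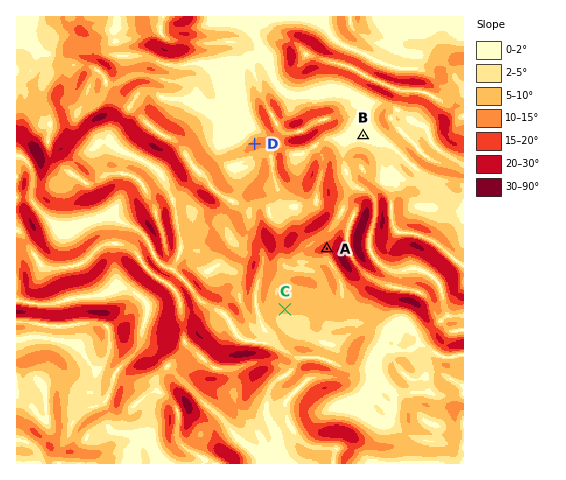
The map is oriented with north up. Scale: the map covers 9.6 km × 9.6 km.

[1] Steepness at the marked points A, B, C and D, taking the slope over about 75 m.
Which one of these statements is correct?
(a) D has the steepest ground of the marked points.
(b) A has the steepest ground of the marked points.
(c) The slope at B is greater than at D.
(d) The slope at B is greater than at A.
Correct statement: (b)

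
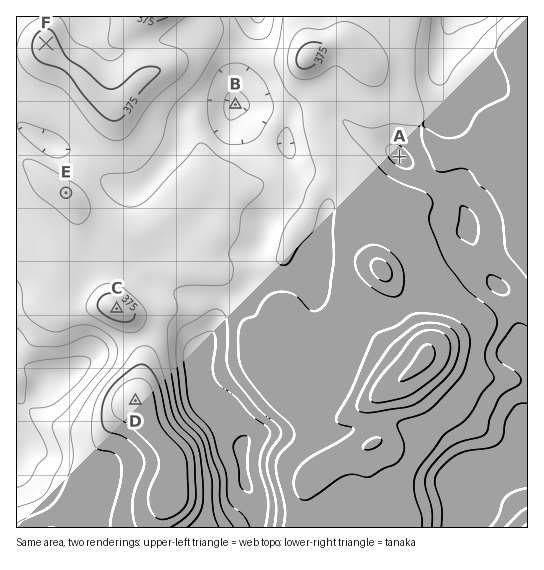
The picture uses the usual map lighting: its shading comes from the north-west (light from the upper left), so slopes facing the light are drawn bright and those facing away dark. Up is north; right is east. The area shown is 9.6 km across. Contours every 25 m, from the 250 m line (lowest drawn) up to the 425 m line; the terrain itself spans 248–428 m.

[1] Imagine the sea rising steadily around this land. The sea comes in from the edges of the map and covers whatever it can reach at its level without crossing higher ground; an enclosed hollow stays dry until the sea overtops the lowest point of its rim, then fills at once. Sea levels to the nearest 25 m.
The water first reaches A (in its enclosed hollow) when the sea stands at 325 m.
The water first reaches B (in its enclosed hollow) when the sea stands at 300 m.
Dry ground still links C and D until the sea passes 350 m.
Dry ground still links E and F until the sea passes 325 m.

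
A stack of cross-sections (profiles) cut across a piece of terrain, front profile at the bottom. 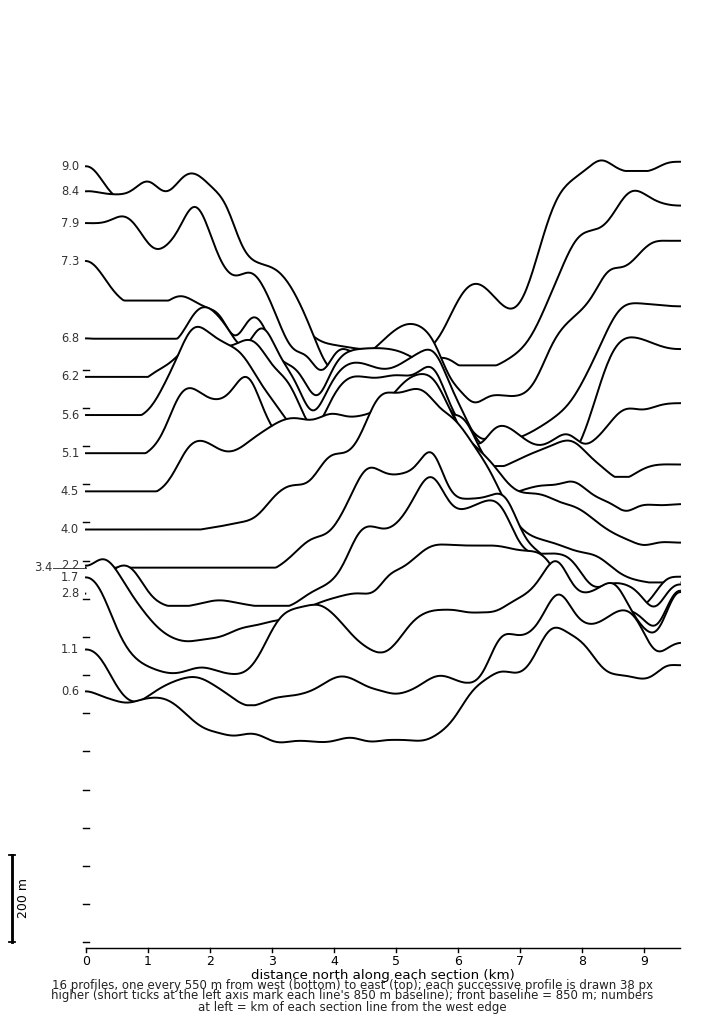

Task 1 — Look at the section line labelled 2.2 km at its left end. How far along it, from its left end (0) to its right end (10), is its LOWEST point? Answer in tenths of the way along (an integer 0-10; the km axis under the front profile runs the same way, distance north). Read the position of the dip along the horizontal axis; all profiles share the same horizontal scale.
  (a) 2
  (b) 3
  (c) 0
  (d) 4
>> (a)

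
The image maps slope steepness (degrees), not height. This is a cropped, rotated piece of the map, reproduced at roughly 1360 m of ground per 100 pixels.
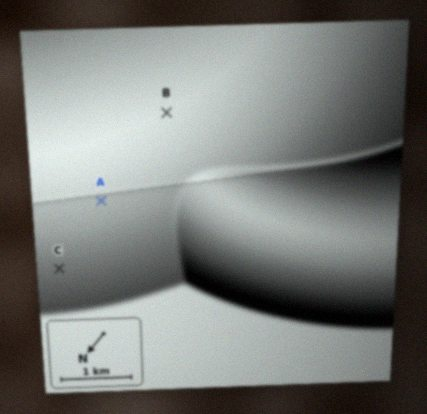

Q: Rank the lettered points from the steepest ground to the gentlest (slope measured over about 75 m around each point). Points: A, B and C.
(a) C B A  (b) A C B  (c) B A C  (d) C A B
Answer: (d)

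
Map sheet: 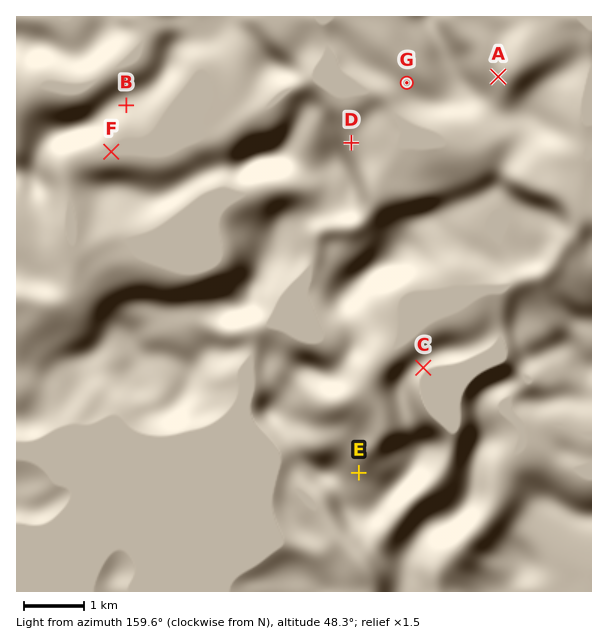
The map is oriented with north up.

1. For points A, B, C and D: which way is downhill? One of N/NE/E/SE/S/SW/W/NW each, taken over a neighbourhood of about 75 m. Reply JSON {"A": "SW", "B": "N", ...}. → {"A": "NE", "B": "S", "C": "SE", "D": "NE"}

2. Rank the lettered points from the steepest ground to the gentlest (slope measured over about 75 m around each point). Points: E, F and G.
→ E G F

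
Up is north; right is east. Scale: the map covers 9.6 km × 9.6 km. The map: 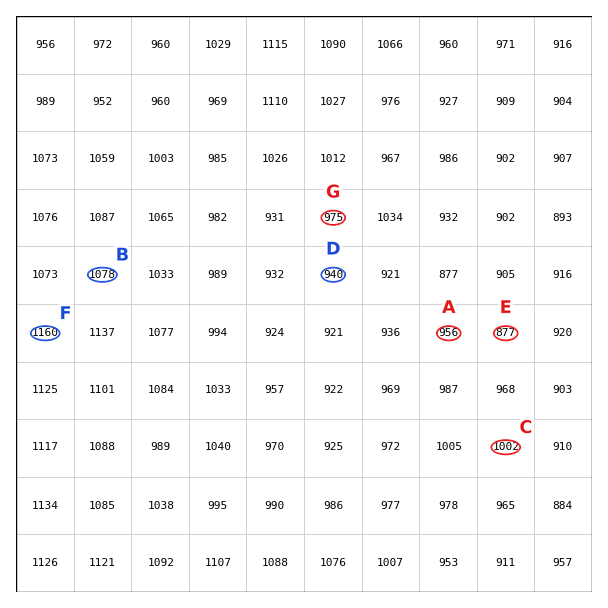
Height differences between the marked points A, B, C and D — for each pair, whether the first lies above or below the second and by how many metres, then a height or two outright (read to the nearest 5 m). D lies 140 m below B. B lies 125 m above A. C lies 80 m below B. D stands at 940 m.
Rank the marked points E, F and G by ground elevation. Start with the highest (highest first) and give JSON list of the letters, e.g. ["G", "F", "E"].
["F", "G", "E"]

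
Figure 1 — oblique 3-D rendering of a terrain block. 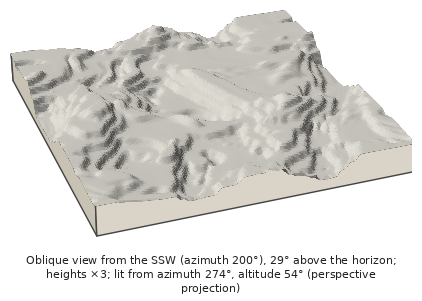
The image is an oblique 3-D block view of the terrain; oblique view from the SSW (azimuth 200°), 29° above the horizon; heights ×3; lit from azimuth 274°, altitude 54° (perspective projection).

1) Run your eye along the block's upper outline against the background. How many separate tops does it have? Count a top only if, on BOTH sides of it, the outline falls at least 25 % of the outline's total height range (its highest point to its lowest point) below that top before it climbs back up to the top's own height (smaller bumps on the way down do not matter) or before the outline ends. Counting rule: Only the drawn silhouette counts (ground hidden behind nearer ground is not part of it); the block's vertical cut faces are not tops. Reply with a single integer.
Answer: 1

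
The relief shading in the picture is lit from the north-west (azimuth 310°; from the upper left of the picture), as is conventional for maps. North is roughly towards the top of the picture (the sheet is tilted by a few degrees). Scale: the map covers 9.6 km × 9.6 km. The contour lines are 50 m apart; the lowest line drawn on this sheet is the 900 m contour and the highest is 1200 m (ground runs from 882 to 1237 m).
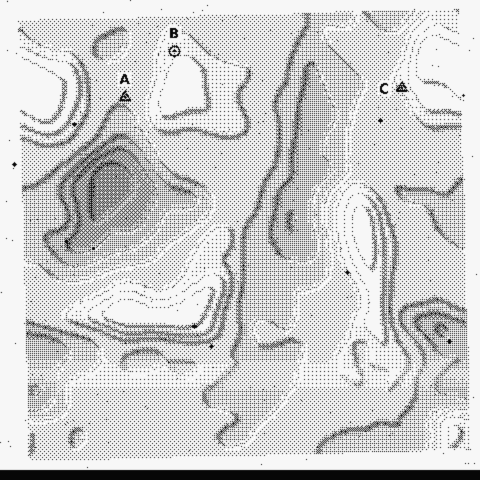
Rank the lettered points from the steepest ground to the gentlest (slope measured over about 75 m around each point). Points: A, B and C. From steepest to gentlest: C B A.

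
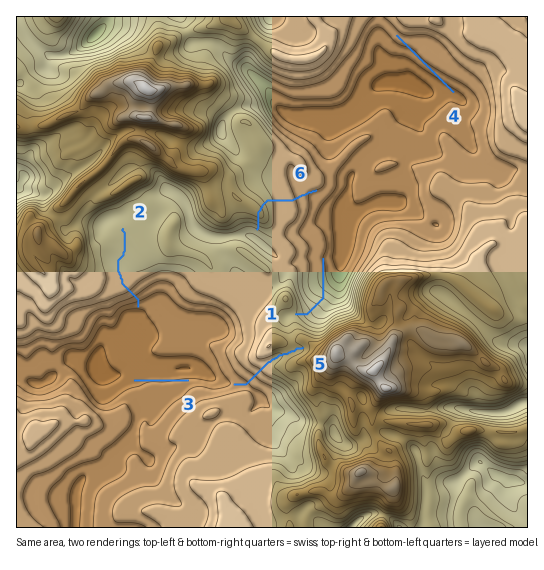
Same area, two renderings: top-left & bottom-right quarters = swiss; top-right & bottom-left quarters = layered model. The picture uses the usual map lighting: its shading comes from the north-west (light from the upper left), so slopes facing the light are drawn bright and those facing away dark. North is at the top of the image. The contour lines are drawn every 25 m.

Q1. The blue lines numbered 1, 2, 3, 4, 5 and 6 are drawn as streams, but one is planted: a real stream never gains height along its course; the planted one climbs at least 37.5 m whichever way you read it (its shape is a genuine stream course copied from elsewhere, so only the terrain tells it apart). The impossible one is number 6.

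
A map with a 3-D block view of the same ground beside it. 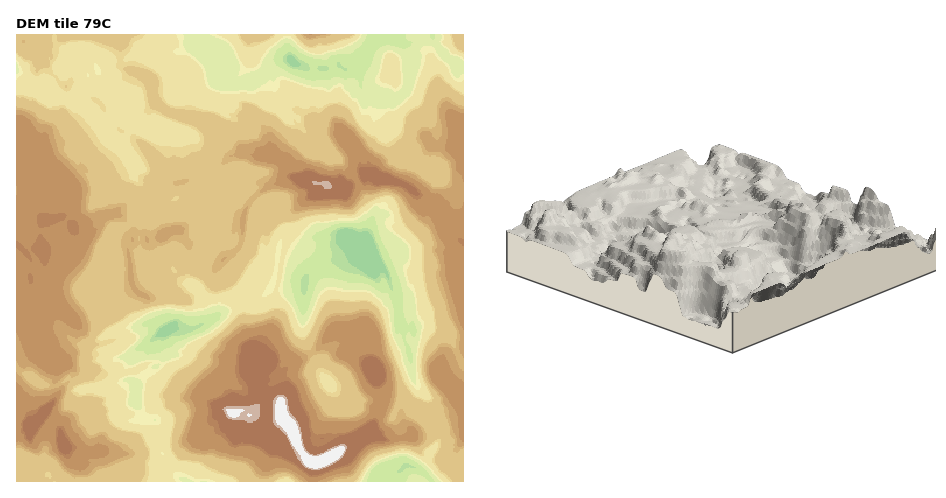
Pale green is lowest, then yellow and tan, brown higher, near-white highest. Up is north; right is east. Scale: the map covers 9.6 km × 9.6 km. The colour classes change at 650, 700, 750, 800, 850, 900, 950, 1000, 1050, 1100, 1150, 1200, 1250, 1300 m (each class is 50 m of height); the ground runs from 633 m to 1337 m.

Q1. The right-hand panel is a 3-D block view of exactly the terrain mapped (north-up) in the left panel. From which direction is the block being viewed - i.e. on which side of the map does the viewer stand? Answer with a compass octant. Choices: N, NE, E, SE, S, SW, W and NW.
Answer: SE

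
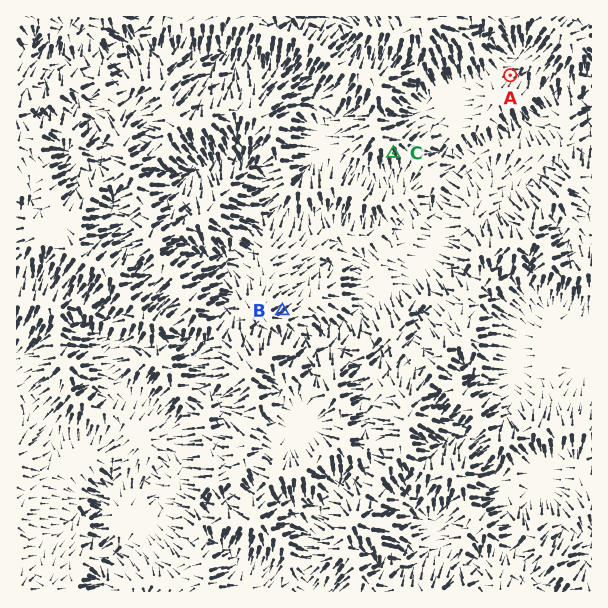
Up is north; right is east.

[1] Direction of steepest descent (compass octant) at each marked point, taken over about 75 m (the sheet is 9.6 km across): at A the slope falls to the NE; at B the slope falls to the NE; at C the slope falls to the S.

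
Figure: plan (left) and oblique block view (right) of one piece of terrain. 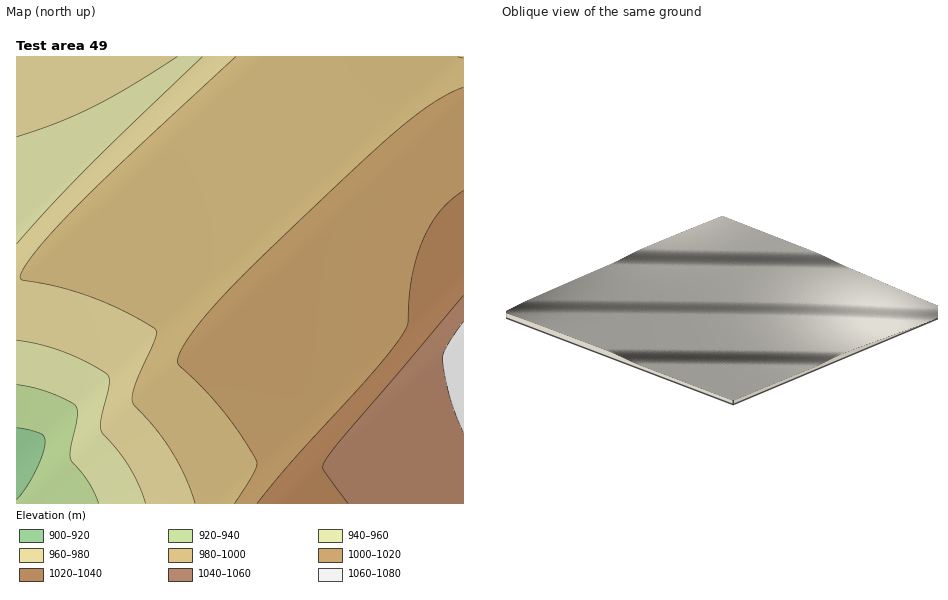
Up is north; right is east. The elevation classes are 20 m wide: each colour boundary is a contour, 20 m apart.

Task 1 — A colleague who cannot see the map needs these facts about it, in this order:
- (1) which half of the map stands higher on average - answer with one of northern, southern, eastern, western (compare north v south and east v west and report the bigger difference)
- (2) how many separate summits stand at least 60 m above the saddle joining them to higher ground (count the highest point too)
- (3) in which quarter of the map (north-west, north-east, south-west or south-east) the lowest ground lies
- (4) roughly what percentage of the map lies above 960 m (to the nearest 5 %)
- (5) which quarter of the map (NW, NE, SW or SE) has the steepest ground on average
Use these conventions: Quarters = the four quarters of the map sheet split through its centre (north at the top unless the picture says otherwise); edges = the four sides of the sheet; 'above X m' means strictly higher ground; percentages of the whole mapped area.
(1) Taken as a whole, the eastern half is higher than the western.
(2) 1 summit rises at least 60 m above its surroundings.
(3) The lowest point lies in the south-west quarter of the map.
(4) Roughly 90 % of the ground is higher than 960 m.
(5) The south-west quarter is the steepest part of the map.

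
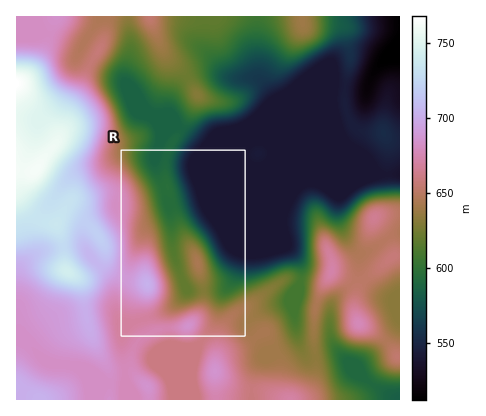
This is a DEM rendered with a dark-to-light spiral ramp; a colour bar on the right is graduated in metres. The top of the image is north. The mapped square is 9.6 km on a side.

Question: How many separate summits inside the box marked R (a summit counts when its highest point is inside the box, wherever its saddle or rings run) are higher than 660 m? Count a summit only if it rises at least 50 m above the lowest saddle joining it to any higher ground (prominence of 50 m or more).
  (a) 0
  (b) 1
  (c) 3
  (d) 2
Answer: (a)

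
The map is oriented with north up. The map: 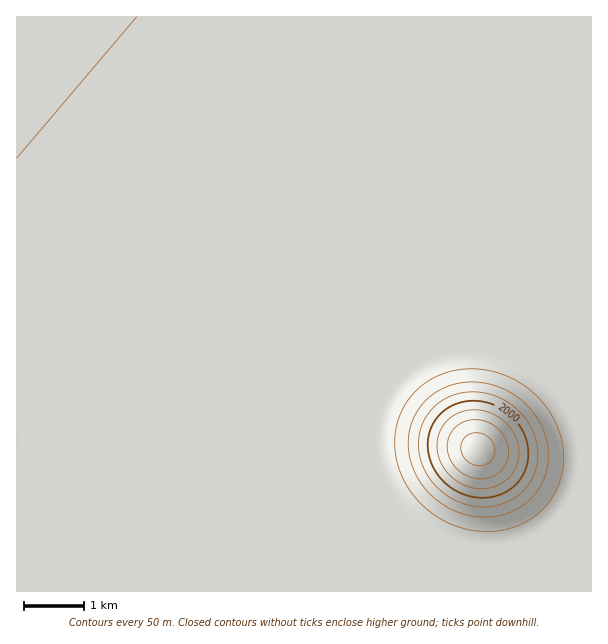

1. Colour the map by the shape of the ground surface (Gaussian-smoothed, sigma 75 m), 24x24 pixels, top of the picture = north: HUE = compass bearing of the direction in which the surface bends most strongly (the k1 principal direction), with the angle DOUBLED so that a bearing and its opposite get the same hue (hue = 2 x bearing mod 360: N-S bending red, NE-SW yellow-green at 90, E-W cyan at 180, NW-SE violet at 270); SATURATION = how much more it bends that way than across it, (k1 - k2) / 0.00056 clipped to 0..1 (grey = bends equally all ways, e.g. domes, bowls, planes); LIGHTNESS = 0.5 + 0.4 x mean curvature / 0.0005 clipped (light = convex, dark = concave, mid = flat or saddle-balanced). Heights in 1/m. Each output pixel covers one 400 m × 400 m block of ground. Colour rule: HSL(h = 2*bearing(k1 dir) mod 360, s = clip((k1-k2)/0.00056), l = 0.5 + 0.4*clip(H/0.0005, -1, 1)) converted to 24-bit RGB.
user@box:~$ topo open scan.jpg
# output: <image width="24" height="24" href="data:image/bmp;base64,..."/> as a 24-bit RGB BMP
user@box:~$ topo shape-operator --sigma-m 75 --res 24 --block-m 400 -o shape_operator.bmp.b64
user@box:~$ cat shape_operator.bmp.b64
<image width="24" height="24" href="data:image/bmp;base64,Qk32BgAAAAAAADYAAAAoAAAAGAAAABgAAAABABgAAAAAAMAGAAATCwAAEwsAAAAAAAAAAAAAf4CAgH9/f4B/f4CAf3+AgH9/f4CAf3+Af4B/gH9/f4B/f4CAf3+AgH9/gIB/gH9/f4B/gIB/gIB/gIB/gIB/gIB/gH+AgH9/f3+AgIB/f4CAgH9/gIB/f4B/f4CAgIB/f3+AgH9/f4CAgH9/f4B/gH9/f4B/gH9/gH9/gH9/hH51iIdqfoVyf4B+f4B/f4B/f4CAf3+AgH+AgIB/f3+Af4B/gH9/f4B/f4B/f3+AgIB/gH9/f4CAf4B/gH+AgH9/hnB1nSsjpFEAqKgAU6wAJp8lcIZ4f4CAf4CAf3+AgIB/f3+AgH9/f4B/gIB/f4CAgH9/f4CAgH+Af3+AgIB/f4B/gH+AhXGBoglaugAf7GAI1u8gMvcHAMpIGaSBeoGCf4CAf3+AgH+AgH9/f3+Af4B/f3+AgH9/gIB/f4CAf4B/gH+AgH+Af3+Af3+AjCqcuwCy5zOk2JyTxuCrf+emHfXiAIq5VXWQcnmFf3+Af4B/gH+Af4CAgH+Af4B/f3+Af3+AgH9/gIB/f4CAf4B/f3+AfHqCRganaATtr4Xf4N7p3+znvd7pTIPrAB7GPUOYZmaJf3+Af4CAgIB/gH9/gH9/f4B/gH9/f3+Af4CAf3+AgH9/f4CAf3+AdneDAxysCE/4jMLm3O/s4ermzbTelDnqVAC3Z0mTenOEf3+AgH9/f4CAf4B/f3+AgH+AgIB/f4B/gH9/gH9/f4B/f3+Af3+AfX6BFnelANniUOyuneOW28ye3V+G4QCvogCmgXGFf3+Af3+AgH+Af4CAgH9/gIB/gH+Af4CAgH9/f4CAgH9/f4CAgH9/gIB/f4CAU5GIALNdAOEMj/UO8bELzxIAoQA5k0p5gH+AgH+Af4B/gH9/gIB/gH+Af4CAgH+AgH9/f3+AgIB/gIB/gIB/gH+Af4CAf4CAf4B/U5FcOaQSgqoApngAoDgSjlhdgH9/gH9/gH+AgH9/f4CAgH+Af4CAgH+Af4B/gIB/f4CAgH+Af4CAf4CAf4CAgH9/f4B/f4B/f4B/foF8goRzhIB1gH9+gH9/gH9/gH9/gH9/gH9/f4B/gH+AgIB/gH9/f4CAgH9/f4B/gH9/f4B/gH+Af4CAgH+Af4CAgH9/gIB/gIB/gIB/gIB/gIB/gH+AgH+AgH+Af4B/f3+Af3+AgIB/f3+Af4B/f3+AgIB/f4CAf3+Af3+Af4B/gH9/f4CAgH+AgIB/f4CAgH+Af3+Af3+AgH+AgH+AgH+AgH+AgH9/f3+AgH+Af4CAgIB/f4CAgH9/f4CAgH9/gIB/gH+Af4CAgIB/f3+AgIB/f4CAgH9/f3+AgIB/f3+AgH+Af3+AgH+AgH+AgH+Af4B/gH+AgH9/f3+Af4CAgIB/gH+AgIB/f4CAf4B/gH+AgH+Af4B/gH+AgIB/gH+Af4CAgIB/f3+Af3+Af3+Af3+AgH+Af4CAgH+Af4B/gIB/f4B/gH9/gIB/f4B/gH+AgH9/f3+Af4B/f4B/gH+Af4B/f4CAf3+AgH+Af4CAgH+Af3+Af3+Af3+Af3+AgH+AgH9/f4CAgH9/gIB/f3+Af4CAgH+Af3+AgH9/f4CAgH9/f3+AgIB/f3+AgH9/f4CAgIB/f3+Af3+Af3+Af3+Af3+Af3+AgH+Af4CAgH9/gH9/f4CAf4B/gH+AgIB/f4B/gIB/gIB/f3+Af4B/gH+AgH+AgH+AgIB/gH+AgIB/f3+Af3+Af3+Af3+Af3+AgIB/gIB/gH9/f4CAgH+Af4B/gIB/f3+AgH9/f4B/gH+Af4B/gH+Af3+Af3+Af4CAgH9/f4B/gIB/f3+Af3+Af3+Af3+Af3+AgH+Af4B/gIB/gIB/gH9/f4CAgH+AgH9/f4B/f3+Af4B/f3+AgH+Af4B/gIB/gH+AgH9/f4CAgH9/f3+Af3+Af3+Af3+Af3+Af4B/gH+Af3+Af3+Af4B/f3+AgIB/f4CAf3+AgIB/gIB/f3+Af3+Af3+AgH9/f4B/f4B/gH9/f3+Af3+Af3+Af3+Af3+Af3+Af4CAgIB/f4B/gH9/f4B/gIB/f4CAgH9/gIB/f3+Af4B/gH9/f4B/gH9/f4CAgH9/f4B/gH9/f4B/f3+Af3+Af3+Af3+Af3+Af3+Af4CAf3+AgIB/f3+Af3+AgIB/f3+Af4B/gH+AgH+AgIB/f3+Af3+AgIB/gIB/f3+AgIB/f3+Af3+Af3+Af3+Af3+Af3+AgH9/gIB/f4CAf3+AgH9/f4CAgH+Af4B/gH9/gIB/f3+Af3+AgIB/gIB/gH9/f4CAgH+AgIB/gH+Af4CAf3+Af3+Af3+Af3+A"/>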